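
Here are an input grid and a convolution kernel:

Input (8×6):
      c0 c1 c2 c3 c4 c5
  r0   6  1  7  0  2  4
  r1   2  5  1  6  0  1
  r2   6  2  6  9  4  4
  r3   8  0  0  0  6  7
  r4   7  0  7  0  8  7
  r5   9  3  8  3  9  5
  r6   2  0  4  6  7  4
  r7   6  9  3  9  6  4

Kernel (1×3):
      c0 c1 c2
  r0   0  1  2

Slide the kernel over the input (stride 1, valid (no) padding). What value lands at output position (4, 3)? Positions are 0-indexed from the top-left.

The receptive field on the input at this output position is [0 8 7]. Elementwise product with the kernel and sum: 8·1 + 7·2.

22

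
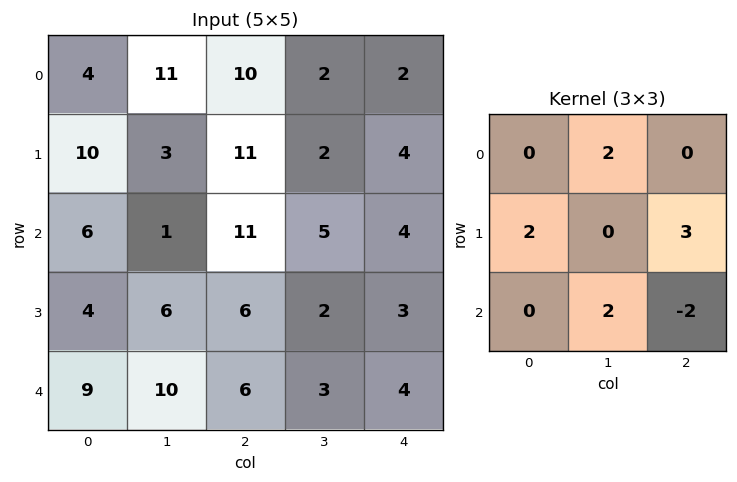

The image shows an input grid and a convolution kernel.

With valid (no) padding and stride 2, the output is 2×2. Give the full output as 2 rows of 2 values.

55 40
36 29

Output[0,0]: The receptive field on the input at this output position is [4 11 10 / 10 3 11 / 6 1 11]. Elementwise product with the kernel and sum: 11·2 + 10·2 + 11·3 + 1·2 + 11·-2.
Output[0,1]: The receptive field on the input at this output position is [10 2 2 / 11 2 4 / 11 5 4]. Elementwise product with the kernel and sum: 2·2 + 11·2 + 4·3 + 5·2 + 4·-2.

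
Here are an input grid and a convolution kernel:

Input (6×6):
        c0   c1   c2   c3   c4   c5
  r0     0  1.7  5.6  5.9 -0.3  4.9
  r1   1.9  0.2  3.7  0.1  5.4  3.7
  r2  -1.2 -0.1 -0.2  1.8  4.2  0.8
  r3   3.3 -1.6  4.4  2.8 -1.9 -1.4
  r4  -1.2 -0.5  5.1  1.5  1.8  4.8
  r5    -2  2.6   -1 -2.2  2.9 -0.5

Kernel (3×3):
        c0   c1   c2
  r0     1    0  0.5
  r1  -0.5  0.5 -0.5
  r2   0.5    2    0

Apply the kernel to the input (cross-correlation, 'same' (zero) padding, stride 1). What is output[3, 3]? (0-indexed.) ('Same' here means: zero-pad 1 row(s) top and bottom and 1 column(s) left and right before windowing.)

7.6

The receptive field on the zero-padded input at this output position is [-0.2 1.8 4.2 / 4.4 2.8 -1.9 / 5.1 1.5 1.8]. Elementwise product with the kernel and sum: -0.2·1 + 4.2·0.5 + 4.4·-0.5 + 2.8·0.5 + -1.9·-0.5 + 5.1·0.5 + 1.5·2.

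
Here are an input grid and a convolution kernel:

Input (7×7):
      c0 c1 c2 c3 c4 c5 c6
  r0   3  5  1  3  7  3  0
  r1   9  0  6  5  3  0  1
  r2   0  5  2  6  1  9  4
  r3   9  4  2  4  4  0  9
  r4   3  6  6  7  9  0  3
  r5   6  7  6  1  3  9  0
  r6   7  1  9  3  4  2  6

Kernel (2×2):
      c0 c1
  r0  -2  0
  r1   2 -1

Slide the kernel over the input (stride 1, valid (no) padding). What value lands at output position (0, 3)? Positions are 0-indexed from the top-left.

1

The receptive field on the input at this output position is [3 7 / 5 3]. Elementwise product with the kernel and sum: 3·-2 + 5·2 + 3·-1.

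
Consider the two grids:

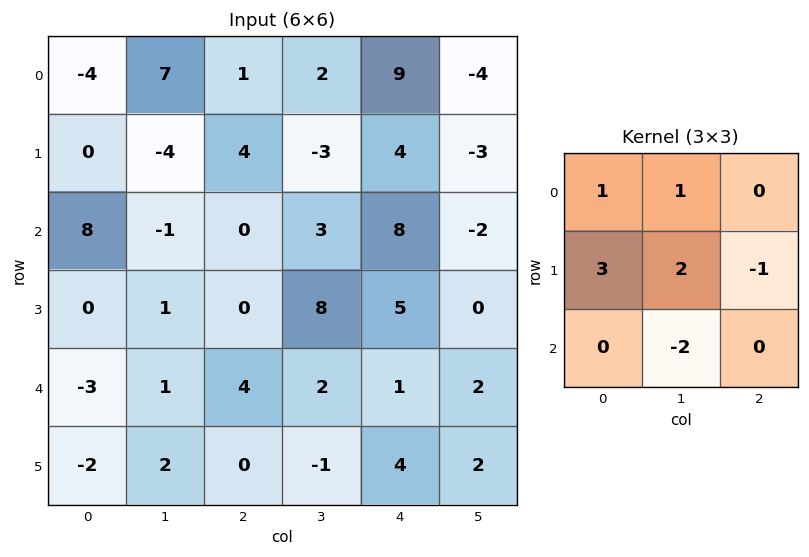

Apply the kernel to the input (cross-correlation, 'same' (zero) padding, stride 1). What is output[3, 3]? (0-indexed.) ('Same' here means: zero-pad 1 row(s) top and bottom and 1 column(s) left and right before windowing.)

The receptive field on the zero-padded input at this output position is [0 3 8 / 0 8 5 / 4 2 1]. Elementwise product with the kernel and sum: 0·1 + 3·1 + 0·3 + 8·2 + 5·-1 + 2·-2.

10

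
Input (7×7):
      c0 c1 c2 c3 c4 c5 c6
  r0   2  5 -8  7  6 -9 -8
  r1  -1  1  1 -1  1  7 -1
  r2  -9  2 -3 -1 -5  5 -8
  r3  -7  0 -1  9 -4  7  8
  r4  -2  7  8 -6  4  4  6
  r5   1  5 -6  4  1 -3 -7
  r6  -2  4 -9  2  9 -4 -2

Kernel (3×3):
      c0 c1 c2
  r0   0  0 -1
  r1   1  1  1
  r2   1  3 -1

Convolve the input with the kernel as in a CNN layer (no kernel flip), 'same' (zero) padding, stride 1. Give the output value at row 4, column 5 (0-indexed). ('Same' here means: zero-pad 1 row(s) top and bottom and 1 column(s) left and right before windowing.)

5

The receptive field on the zero-padded input at this output position is [-4 7 8 / 4 4 6 / 1 -3 -7]. Elementwise product with the kernel and sum: 8·-1 + 4·1 + 4·1 + 6·1 + 1·1 + -3·3 + -7·-1.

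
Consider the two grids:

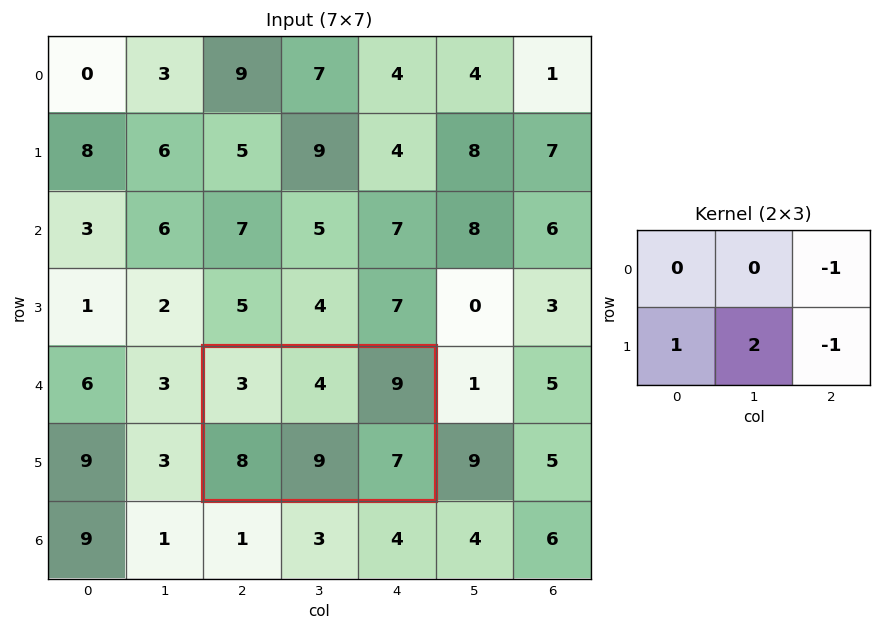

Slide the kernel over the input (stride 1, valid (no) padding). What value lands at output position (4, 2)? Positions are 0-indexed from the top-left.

The receptive field on the input at this output position is [3 4 9 / 8 9 7]. Elementwise product with the kernel and sum: 9·-1 + 8·1 + 9·2 + 7·-1.

10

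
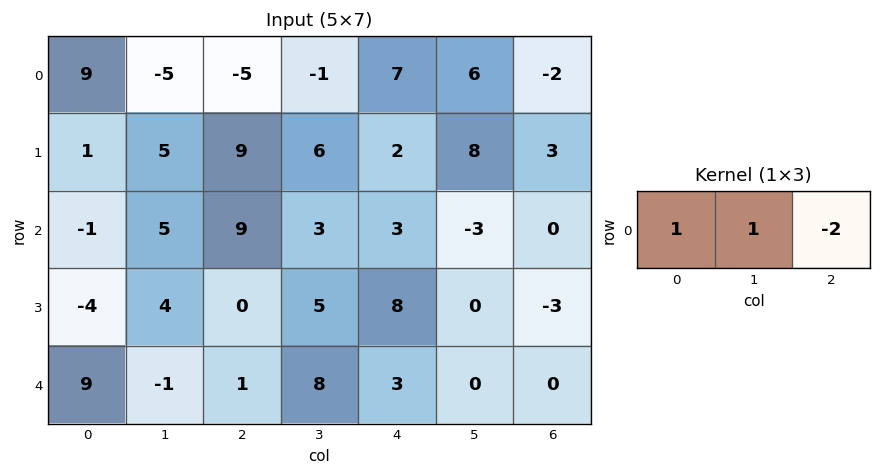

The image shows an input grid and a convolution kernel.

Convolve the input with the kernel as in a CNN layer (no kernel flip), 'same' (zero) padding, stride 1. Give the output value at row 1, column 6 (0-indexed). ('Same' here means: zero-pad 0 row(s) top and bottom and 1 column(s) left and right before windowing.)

The receptive field on the zero-padded input at this output position is [8 3 0]. Elementwise product with the kernel and sum: 8·1 + 3·1 + 0·-2.

11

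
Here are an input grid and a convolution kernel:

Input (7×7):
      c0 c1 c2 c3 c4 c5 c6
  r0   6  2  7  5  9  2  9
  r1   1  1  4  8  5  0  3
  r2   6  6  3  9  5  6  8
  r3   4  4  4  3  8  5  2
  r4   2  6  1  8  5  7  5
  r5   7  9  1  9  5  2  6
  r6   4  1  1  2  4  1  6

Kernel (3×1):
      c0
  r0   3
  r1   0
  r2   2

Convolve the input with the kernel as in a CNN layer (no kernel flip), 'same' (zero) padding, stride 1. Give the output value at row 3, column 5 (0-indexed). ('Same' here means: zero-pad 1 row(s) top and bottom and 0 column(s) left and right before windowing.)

32

The receptive field on the zero-padded input at this output position is [6 / 5 / 7]. Elementwise product with the kernel and sum: 6·3 + 7·2.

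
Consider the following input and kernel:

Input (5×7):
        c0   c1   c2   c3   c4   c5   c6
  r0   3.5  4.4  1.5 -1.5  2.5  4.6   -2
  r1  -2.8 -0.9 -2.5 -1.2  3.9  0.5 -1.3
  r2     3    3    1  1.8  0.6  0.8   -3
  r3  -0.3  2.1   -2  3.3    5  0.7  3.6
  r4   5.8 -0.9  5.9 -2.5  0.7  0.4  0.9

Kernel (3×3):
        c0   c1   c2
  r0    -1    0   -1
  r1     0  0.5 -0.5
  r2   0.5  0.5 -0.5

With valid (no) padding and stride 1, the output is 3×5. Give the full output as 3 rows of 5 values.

-1.7 -2.45 -5.45 -0.6 2.6
8.2 0.1 -2.65 4.4 0.35
-2.45 -3.7 -1.1 -1.55 1.05

Output[0,0]: The receptive field on the input at this output position is [3.5 4.4 1.5 / -2.8 -0.9 -2.5 / 3 3 1]. Elementwise product with the kernel and sum: 3.5·-1 + 1.5·-1 + -0.9·0.5 + -2.5·-0.5 + 3·0.5 + 3·0.5 + 1·-0.5.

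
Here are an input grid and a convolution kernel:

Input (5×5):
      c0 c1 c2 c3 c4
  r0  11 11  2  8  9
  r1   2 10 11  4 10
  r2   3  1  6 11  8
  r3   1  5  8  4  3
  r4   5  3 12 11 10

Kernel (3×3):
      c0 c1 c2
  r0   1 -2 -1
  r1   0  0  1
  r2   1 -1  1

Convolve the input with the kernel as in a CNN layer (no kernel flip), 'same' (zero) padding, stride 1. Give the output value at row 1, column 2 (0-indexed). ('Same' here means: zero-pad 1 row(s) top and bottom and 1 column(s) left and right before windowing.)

9

The receptive field on the zero-padded input at this output position is [11 2 8 / 10 11 4 / 1 6 11]. Elementwise product with the kernel and sum: 11·1 + 2·-2 + 8·-1 + 4·1 + 1·1 + 6·-1 + 11·1.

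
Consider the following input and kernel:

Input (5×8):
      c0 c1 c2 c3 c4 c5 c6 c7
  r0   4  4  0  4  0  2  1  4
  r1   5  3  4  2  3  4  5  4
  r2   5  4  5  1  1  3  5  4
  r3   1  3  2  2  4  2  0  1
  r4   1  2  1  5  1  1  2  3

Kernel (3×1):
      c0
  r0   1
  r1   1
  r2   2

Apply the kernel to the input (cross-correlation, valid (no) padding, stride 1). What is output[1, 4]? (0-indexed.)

The receptive field on the input at this output position is [3 / 1 / 4]. Elementwise product with the kernel and sum: 3·1 + 1·1 + 4·2.

12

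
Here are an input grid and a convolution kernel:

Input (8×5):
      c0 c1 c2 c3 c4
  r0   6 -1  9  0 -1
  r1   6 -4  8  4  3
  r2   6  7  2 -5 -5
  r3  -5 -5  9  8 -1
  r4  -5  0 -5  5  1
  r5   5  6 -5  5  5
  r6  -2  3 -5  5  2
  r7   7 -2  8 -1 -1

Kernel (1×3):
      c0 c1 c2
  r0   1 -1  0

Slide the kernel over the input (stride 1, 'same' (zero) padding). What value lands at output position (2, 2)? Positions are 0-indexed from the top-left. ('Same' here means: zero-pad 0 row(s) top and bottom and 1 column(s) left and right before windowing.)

5

The receptive field on the zero-padded input at this output position is [7 2 -5]. Elementwise product with the kernel and sum: 7·1 + 2·-1.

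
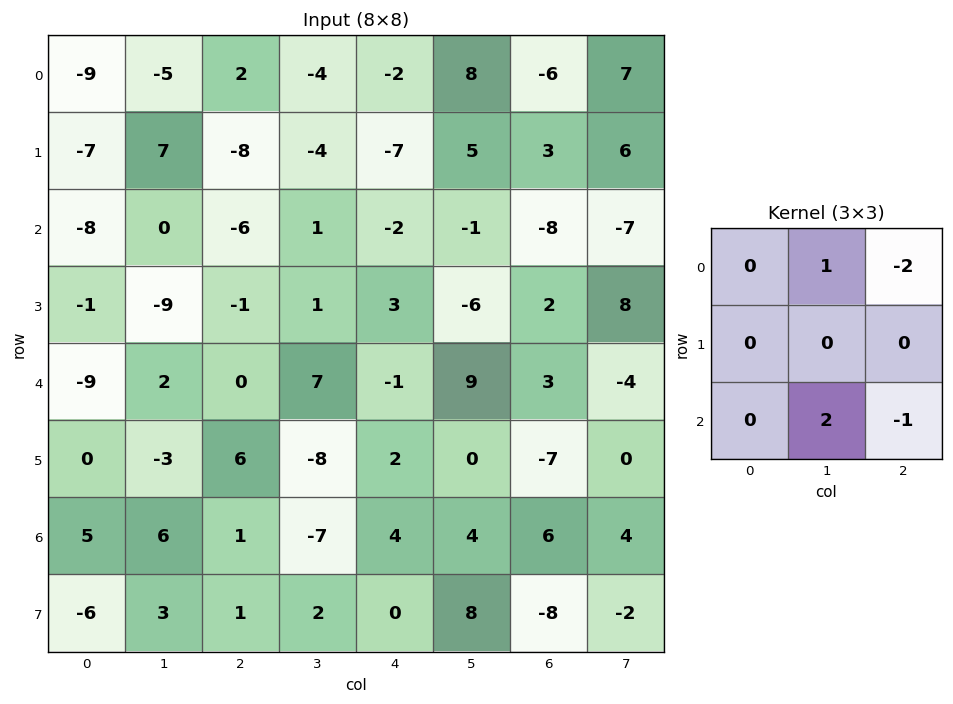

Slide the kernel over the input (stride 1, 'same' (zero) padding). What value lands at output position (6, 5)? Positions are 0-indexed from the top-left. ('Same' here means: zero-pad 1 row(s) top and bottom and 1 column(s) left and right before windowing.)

The receptive field on the zero-padded input at this output position is [2 0 -7 / 4 4 6 / 0 8 -8]. Elementwise product with the kernel and sum: 0·1 + -7·-2 + 8·2 + -8·-1.

38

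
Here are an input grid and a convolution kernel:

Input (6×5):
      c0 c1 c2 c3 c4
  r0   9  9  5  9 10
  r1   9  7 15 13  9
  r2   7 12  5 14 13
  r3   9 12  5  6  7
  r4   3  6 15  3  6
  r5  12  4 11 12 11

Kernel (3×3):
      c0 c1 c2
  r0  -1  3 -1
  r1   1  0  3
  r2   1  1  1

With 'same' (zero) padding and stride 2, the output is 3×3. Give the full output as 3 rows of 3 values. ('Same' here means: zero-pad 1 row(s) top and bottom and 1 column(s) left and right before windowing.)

43 71 31
77 102 41
49 39 41

Output[0,0]: The receptive field on the zero-padded input at this output position is [0 0 0 / 0 9 9 / 0 9 7]. Elementwise product with the kernel and sum: 0·-1 + 0·3 + 0·-1 + 0·1 + 9·3 + 0·1 + 9·1 + 7·1.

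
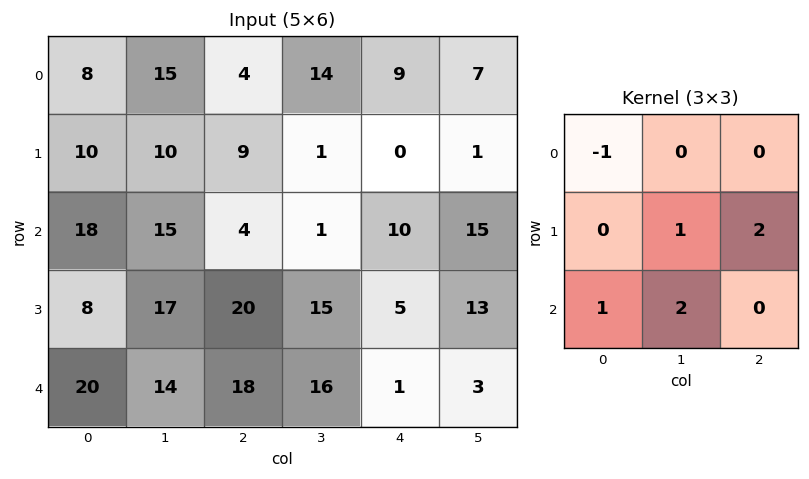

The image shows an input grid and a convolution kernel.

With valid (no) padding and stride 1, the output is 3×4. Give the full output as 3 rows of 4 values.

68 19 3 9
55 53 62 64
87 85 71 48

Output[0,0]: The receptive field on the input at this output position is [8 15 4 / 10 10 9 / 18 15 4]. Elementwise product with the kernel and sum: 8·-1 + 10·1 + 9·2 + 18·1 + 15·2.
Output[0,1]: The receptive field on the input at this output position is [15 4 14 / 10 9 1 / 15 4 1]. Elementwise product with the kernel and sum: 15·-1 + 9·1 + 1·2 + 15·1 + 4·2.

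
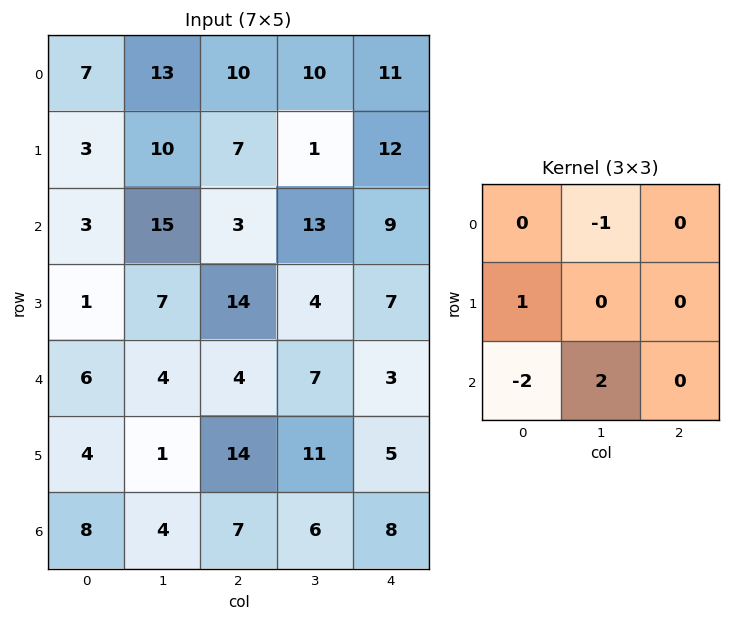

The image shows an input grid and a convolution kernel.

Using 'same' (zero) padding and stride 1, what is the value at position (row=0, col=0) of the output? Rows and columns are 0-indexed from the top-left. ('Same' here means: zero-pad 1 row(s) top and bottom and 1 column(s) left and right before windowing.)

6

The receptive field on the zero-padded input at this output position is [0 0 0 / 0 7 13 / 0 3 10]. Elementwise product with the kernel and sum: 0·-1 + 0·1 + 0·-2 + 3·2.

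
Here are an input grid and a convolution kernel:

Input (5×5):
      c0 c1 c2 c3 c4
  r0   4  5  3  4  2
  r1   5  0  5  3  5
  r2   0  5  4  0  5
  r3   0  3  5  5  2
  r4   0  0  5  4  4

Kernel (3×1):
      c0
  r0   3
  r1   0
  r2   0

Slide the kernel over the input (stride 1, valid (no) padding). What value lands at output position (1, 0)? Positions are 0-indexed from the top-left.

15

The receptive field on the input at this output position is [5 / 0 / 0]. Elementwise product with the kernel and sum: 5·3.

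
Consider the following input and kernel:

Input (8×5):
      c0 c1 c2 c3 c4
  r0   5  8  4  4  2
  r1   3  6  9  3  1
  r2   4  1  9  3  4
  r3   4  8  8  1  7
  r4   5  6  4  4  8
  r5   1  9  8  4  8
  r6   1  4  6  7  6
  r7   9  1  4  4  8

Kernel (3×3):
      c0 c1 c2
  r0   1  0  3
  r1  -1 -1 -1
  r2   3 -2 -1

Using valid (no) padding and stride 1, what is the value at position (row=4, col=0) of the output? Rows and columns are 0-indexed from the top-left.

The receptive field on the input at this output position is [5 6 4 / 1 9 8 / 1 4 6]. Elementwise product with the kernel and sum: 5·1 + 4·3 + 1·-1 + 9·-1 + 8·-1 + 1·3 + 4·-2 + 6·-1.

-12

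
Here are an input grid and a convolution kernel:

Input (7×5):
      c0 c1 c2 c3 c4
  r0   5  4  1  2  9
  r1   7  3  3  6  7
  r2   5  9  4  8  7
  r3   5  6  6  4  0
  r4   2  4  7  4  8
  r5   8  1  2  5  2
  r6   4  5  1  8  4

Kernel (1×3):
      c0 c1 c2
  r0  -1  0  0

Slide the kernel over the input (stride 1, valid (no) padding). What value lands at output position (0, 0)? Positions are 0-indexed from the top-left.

The receptive field on the input at this output position is [5 4 1]. Elementwise product with the kernel and sum: 5·-1.

-5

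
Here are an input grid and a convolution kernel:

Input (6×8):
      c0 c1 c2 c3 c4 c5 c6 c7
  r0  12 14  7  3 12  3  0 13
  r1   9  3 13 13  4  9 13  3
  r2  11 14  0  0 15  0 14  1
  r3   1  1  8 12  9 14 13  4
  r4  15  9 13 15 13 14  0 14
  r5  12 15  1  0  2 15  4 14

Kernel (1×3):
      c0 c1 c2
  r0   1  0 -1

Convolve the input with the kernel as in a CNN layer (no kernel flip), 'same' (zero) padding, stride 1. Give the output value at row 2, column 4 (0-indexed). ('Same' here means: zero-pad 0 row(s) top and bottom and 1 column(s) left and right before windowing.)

The receptive field on the zero-padded input at this output position is [0 15 0]. Elementwise product with the kernel and sum: 0·1 + 0·-1.

0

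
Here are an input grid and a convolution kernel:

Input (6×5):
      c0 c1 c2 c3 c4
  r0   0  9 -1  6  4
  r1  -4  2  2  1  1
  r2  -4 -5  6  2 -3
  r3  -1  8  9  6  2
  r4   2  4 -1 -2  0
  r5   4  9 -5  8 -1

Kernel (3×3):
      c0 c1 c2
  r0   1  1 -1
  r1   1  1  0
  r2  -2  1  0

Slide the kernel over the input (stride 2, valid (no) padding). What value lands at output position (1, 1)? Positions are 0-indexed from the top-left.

26

The receptive field on the input at this output position is [6 2 -3 / 9 6 2 / -1 -2 0]. Elementwise product with the kernel and sum: 6·1 + 2·1 + -3·-1 + 9·1 + 6·1 + -1·-2 + -2·1.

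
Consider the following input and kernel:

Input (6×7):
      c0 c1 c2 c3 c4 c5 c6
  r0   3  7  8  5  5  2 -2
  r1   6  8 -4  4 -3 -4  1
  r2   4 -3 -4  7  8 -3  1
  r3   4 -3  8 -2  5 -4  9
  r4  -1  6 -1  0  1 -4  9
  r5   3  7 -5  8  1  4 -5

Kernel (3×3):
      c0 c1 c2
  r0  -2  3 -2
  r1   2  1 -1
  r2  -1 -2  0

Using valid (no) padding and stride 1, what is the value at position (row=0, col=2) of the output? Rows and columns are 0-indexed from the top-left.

-22

The receptive field on the input at this output position is [8 5 5 / -4 4 -3 / -4 7 8]. Elementwise product with the kernel and sum: 8·-2 + 5·3 + 5·-2 + -4·2 + 4·1 + -3·-1 + -4·-1 + 7·-2.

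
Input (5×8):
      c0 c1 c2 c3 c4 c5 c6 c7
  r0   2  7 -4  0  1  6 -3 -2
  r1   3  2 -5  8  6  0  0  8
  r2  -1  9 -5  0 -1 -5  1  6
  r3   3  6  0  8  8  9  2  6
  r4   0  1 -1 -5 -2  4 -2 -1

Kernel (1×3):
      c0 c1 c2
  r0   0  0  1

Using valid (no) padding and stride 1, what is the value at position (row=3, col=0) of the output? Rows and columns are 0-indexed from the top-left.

0

The receptive field on the input at this output position is [3 6 0]. Elementwise product with the kernel and sum: 0·1.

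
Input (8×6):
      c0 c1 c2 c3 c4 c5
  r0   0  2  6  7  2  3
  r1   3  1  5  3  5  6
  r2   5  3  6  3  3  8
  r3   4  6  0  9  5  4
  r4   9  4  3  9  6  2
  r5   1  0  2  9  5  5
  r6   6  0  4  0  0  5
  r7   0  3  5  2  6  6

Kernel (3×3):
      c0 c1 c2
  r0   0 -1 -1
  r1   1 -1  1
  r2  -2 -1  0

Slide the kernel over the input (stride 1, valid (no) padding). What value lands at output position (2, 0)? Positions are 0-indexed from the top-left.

-33

The receptive field on the input at this output position is [5 3 6 / 4 6 0 / 9 4 3]. Elementwise product with the kernel and sum: 3·-1 + 6·-1 + 4·1 + 6·-1 + 0·1 + 9·-2 + 4·-1.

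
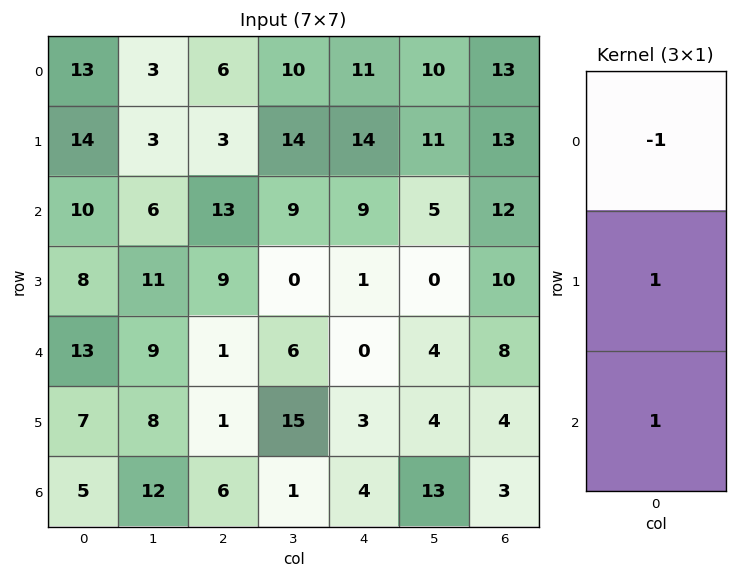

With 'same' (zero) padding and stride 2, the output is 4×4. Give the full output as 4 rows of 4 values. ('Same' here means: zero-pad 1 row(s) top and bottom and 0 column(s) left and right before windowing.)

Output[0,0]: The receptive field on the zero-padded input at this output position is [0 / 13 / 14]. Elementwise product with the kernel and sum: 0·-1 + 13·1 + 14·1.

27 9 25 26
4 19 -4 9
12 -7 2 2
-2 5 1 -1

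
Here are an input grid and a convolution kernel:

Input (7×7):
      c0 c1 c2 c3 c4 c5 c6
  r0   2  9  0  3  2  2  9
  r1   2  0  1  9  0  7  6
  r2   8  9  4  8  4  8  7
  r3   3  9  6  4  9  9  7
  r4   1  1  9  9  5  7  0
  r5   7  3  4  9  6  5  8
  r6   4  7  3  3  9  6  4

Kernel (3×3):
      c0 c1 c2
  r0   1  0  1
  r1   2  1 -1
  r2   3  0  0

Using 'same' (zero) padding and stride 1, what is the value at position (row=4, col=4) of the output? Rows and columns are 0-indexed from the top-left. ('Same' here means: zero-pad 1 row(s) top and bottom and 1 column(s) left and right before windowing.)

The receptive field on the zero-padded input at this output position is [4 9 9 / 9 5 7 / 9 6 5]. Elementwise product with the kernel and sum: 4·1 + 9·1 + 9·2 + 5·1 + 7·-1 + 9·3.

56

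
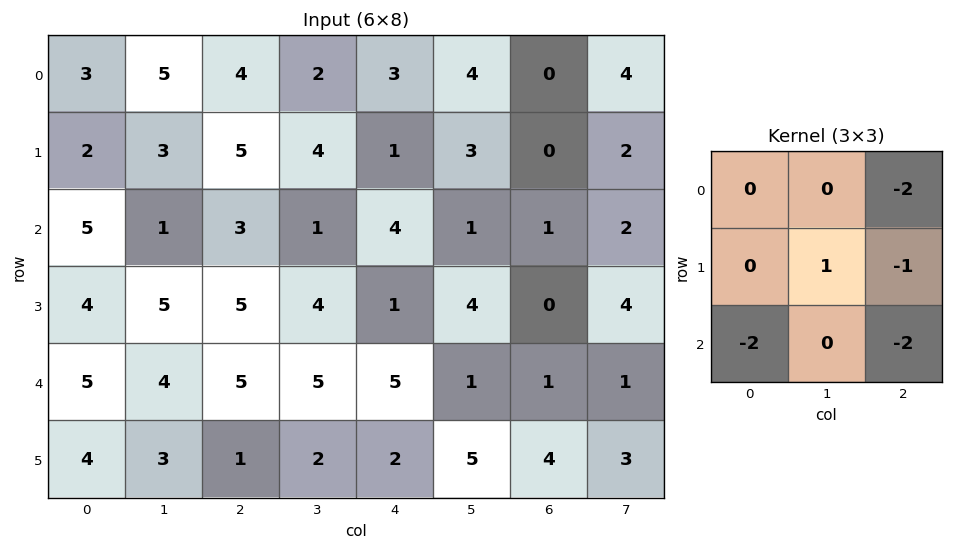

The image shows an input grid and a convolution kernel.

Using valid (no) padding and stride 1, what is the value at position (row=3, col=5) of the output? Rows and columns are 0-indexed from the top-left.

The receptive field on the input at this output position is [4 0 4 / 1 1 1 / 5 4 3]. Elementwise product with the kernel and sum: 4·-2 + 1·1 + 1·-1 + 5·-2 + 3·-2.

-24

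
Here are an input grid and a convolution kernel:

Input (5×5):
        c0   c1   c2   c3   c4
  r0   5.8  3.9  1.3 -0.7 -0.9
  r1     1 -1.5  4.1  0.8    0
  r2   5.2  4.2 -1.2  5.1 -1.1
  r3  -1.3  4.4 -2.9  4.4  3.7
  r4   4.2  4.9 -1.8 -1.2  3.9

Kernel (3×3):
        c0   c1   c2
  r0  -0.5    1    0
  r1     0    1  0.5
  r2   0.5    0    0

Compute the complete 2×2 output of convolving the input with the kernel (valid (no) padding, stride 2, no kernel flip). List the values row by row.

4.15 -1.15
6.65 11.05

Output[0,0]: The receptive field on the input at this output position is [5.8 3.9 1.3 / 1 -1.5 4.1 / 5.2 4.2 -1.2]. Elementwise product with the kernel and sum: 5.8·-0.5 + 3.9·1 + -1.5·1 + 4.1·0.5 + 5.2·0.5.
Output[0,1]: The receptive field on the input at this output position is [1.3 -0.7 -0.9 / 4.1 0.8 0 / -1.2 5.1 -1.1]. Elementwise product with the kernel and sum: 1.3·-0.5 + -0.7·1 + 0.8·1 + 0·0.5 + -1.2·0.5.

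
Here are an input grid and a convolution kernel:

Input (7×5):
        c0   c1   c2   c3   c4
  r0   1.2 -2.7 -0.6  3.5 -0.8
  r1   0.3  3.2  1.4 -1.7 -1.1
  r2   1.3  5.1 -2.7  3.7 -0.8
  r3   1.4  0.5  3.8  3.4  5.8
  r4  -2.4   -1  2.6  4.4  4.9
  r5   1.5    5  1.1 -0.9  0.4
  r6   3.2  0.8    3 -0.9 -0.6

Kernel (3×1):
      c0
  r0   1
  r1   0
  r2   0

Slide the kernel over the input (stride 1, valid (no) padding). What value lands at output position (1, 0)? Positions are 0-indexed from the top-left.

The receptive field on the input at this output position is [0.3 / 1.3 / 1.4]. Elementwise product with the kernel and sum: 0.3·1.

0.3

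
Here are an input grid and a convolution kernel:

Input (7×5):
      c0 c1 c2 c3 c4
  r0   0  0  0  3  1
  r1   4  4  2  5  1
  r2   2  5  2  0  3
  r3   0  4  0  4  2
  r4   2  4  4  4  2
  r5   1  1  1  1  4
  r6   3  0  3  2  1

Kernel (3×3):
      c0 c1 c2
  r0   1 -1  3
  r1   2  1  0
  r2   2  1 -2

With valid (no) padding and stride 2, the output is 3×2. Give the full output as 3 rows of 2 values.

Output[0,0]: The receptive field on the input at this output position is [0 0 0 / 4 4 2 / 2 5 2]. Elementwise product with the kernel and sum: 0·1 + 0·-1 + 0·3 + 4·2 + 4·1 + 2·2 + 5·1 + 2·-2.

17 7
7 23
13 15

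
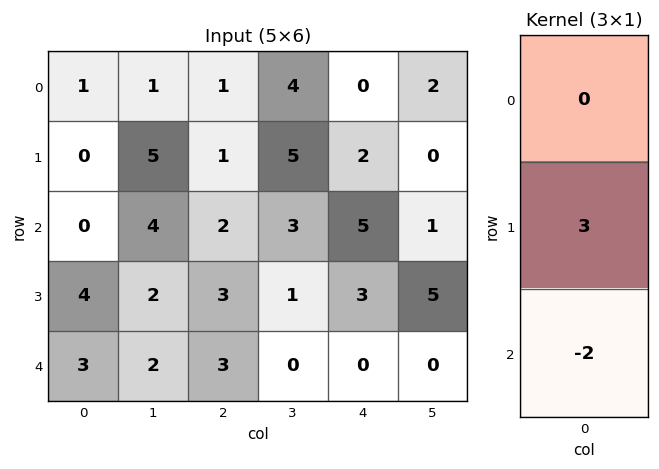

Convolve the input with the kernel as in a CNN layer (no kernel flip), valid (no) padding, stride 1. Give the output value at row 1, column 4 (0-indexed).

9

The receptive field on the input at this output position is [2 / 5 / 3]. Elementwise product with the kernel and sum: 5·3 + 3·-2.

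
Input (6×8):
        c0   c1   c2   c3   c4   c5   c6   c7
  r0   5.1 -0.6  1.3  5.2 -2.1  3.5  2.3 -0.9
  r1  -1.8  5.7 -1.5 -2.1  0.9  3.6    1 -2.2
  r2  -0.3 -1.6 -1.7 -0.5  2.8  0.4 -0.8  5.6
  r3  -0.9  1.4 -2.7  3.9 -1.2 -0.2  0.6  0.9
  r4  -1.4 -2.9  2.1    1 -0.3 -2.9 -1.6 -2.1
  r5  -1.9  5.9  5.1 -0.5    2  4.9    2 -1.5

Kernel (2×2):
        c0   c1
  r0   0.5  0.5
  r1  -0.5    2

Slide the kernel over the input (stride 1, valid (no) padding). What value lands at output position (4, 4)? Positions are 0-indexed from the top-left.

7.2

The receptive field on the input at this output position is [-0.3 -2.9 / 2 4.9]. Elementwise product with the kernel and sum: -0.3·0.5 + -2.9·0.5 + 2·-0.5 + 4.9·2.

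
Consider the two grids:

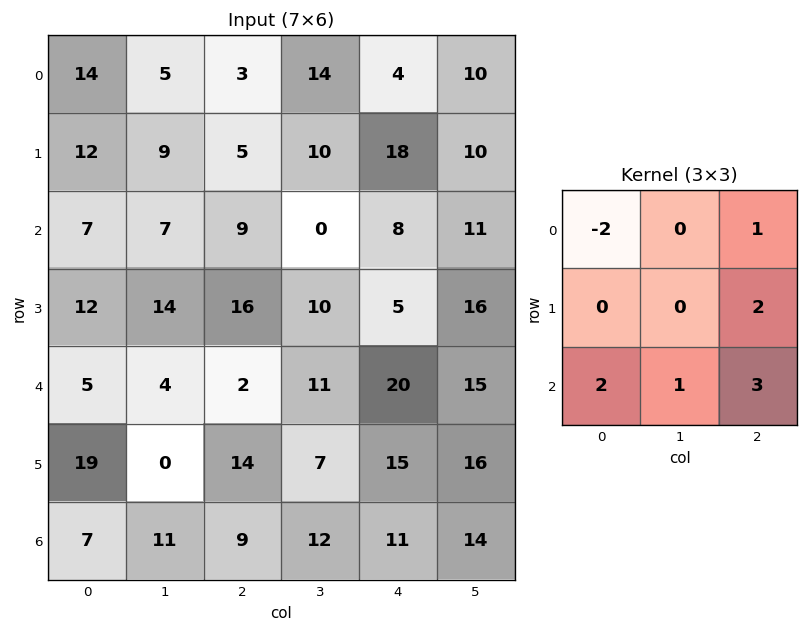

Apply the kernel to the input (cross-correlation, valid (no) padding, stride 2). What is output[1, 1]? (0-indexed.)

The receptive field on the input at this output position is [9 0 8 / 16 10 5 / 2 11 20]. Elementwise product with the kernel and sum: 9·-2 + 8·1 + 5·2 + 2·2 + 11·1 + 20·3.

75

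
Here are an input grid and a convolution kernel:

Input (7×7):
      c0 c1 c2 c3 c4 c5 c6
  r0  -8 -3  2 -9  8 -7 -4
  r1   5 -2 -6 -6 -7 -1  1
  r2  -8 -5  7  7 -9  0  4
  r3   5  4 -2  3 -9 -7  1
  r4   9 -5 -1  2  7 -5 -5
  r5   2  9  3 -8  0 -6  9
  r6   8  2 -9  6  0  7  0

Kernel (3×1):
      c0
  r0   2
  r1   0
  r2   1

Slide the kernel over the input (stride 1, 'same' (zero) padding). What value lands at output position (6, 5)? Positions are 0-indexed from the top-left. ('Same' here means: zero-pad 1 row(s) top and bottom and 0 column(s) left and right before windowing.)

The receptive field on the zero-padded input at this output position is [-6 / 7 / 0]. Elementwise product with the kernel and sum: -6·2 + 0·1.

-12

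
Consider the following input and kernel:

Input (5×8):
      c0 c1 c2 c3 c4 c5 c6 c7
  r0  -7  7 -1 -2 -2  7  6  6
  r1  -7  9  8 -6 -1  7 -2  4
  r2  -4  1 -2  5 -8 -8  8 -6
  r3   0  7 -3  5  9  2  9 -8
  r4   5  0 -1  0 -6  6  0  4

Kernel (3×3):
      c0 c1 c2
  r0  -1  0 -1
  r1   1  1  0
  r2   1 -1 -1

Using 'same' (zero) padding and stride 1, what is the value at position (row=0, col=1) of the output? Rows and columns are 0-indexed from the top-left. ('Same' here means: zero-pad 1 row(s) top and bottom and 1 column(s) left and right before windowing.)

The receptive field on the zero-padded input at this output position is [0 0 0 / -7 7 -1 / -7 9 8]. Elementwise product with the kernel and sum: 0·-1 + 0·-1 + -7·1 + 7·1 + -7·1 + 9·-1 + 8·-1.

-24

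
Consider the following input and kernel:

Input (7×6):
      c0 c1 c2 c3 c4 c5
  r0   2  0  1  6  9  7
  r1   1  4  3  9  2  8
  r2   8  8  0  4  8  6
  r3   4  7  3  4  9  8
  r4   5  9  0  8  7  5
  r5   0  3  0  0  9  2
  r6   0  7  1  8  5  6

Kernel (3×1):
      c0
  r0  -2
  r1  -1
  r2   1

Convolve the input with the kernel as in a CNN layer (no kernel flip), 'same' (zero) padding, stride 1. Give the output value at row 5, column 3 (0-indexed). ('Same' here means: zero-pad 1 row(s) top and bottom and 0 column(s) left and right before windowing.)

The receptive field on the zero-padded input at this output position is [8 / 0 / 8]. Elementwise product with the kernel and sum: 8·-2 + 0·-1 + 8·1.

-8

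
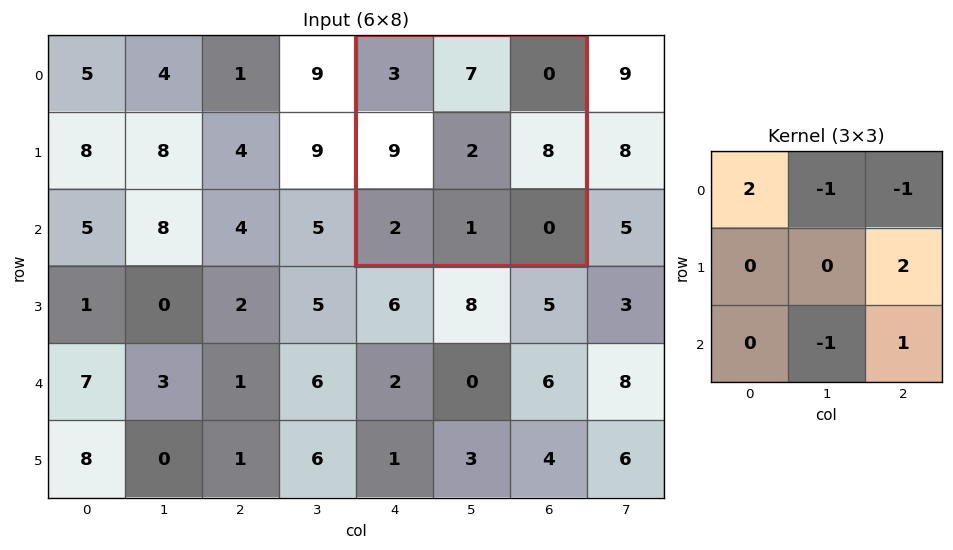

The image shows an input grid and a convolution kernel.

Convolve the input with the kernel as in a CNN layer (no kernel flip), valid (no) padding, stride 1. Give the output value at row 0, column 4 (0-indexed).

14

The receptive field on the input at this output position is [3 7 0 / 9 2 8 / 2 1 0]. Elementwise product with the kernel and sum: 3·2 + 7·-1 + 0·-1 + 8·2 + 1·-1 + 0·1.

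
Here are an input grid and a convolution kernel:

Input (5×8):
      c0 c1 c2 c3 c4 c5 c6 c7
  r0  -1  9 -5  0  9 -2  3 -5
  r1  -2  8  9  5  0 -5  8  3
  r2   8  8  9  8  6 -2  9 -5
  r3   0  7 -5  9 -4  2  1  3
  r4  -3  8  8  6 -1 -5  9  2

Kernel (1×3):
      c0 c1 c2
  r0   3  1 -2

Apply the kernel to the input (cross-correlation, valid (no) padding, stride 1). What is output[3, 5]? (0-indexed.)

1

The receptive field on the input at this output position is [2 1 3]. Elementwise product with the kernel and sum: 2·3 + 1·1 + 3·-2.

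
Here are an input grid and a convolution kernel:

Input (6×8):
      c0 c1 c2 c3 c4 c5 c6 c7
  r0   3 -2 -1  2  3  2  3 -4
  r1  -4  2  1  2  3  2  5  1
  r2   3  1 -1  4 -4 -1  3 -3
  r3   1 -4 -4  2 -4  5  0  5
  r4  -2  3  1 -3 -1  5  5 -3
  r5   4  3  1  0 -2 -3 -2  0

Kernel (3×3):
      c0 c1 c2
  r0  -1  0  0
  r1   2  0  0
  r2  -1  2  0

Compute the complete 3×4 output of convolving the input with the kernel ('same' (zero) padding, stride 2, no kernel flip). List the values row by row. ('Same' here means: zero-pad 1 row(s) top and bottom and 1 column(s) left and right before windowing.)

-8 -4 8 12
2 -4 -4 -9
8 9 -12 4

Output[0,0]: The receptive field on the zero-padded input at this output position is [0 0 0 / 0 3 -2 / 0 -4 2]. Elementwise product with the kernel and sum: 0·-1 + 0·2 + 0·-1 + -4·2.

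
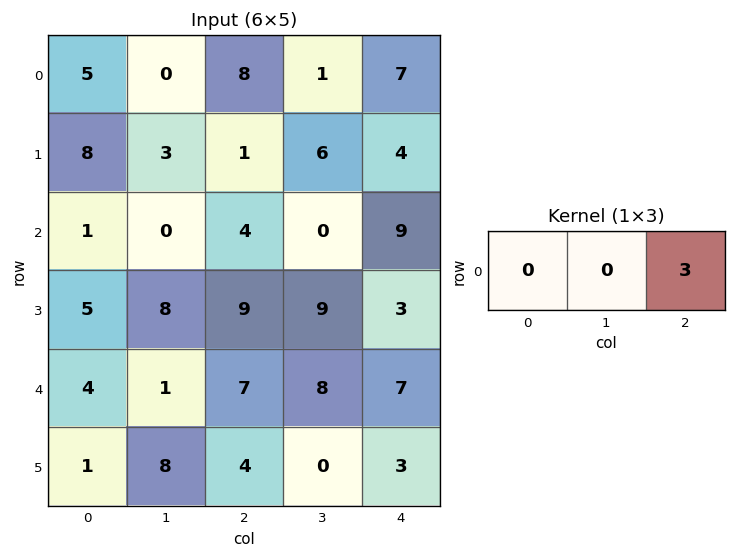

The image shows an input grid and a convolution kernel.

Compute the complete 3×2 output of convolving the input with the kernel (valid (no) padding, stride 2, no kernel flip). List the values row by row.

Output[0,0]: The receptive field on the input at this output position is [5 0 8]. Elementwise product with the kernel and sum: 8·3.
Output[0,1]: The receptive field on the input at this output position is [8 1 7]. Elementwise product with the kernel and sum: 7·3.

24 21
12 27
21 21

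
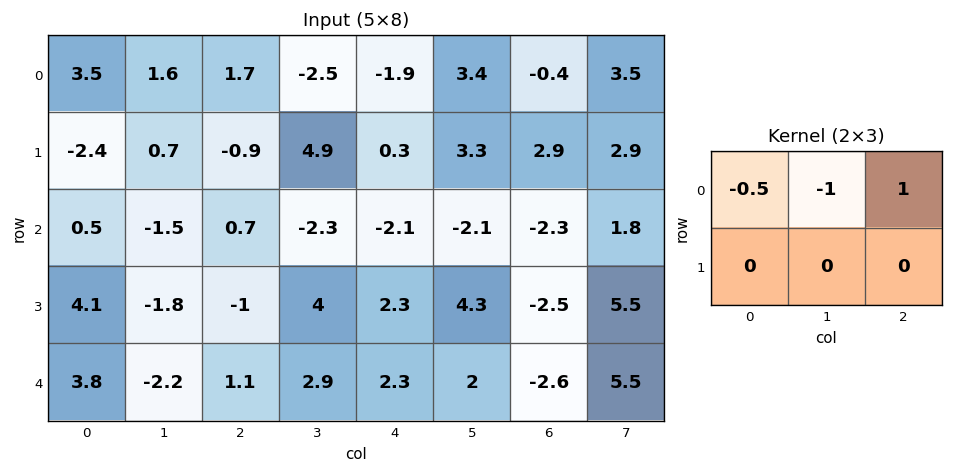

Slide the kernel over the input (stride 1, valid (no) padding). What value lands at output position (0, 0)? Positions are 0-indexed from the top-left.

-1.65

The receptive field on the input at this output position is [3.5 1.6 1.7 / -2.4 0.7 -0.9]. Elementwise product with the kernel and sum: 3.5·-0.5 + 1.6·-1 + 1.7·1.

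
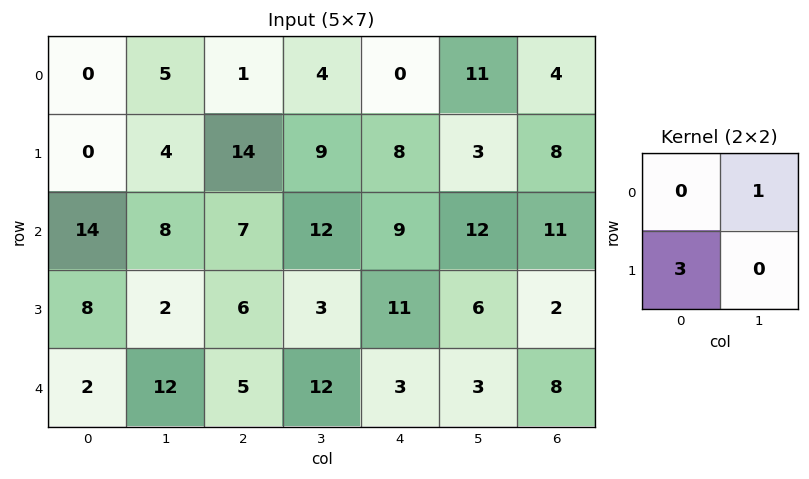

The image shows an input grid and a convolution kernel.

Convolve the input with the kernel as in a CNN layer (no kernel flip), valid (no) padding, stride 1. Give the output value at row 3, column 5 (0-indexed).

11

The receptive field on the input at this output position is [6 2 / 3 8]. Elementwise product with the kernel and sum: 2·1 + 3·3.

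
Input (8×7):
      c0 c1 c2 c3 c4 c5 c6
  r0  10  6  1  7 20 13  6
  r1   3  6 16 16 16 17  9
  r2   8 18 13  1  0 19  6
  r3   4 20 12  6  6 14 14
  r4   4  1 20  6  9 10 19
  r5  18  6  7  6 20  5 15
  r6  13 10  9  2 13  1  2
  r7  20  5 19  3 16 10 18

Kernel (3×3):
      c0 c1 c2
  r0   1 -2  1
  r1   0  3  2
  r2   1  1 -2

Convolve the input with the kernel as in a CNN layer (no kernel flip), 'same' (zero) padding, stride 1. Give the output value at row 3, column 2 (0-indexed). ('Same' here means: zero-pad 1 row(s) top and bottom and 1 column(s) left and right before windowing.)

50

The receptive field on the zero-padded input at this output position is [18 13 1 / 20 12 6 / 1 20 6]. Elementwise product with the kernel and sum: 18·1 + 13·-2 + 1·1 + 12·3 + 6·2 + 1·1 + 20·1 + 6·-2.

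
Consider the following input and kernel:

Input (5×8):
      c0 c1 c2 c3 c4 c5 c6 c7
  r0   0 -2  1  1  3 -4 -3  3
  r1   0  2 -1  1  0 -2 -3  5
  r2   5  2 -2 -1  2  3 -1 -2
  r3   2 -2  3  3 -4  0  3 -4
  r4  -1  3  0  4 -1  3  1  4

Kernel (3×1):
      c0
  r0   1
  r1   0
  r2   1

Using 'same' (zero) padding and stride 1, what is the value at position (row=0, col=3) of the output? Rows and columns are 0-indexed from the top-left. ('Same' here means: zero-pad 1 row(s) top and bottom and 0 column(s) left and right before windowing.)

1

The receptive field on the zero-padded input at this output position is [0 / 1 / 1]. Elementwise product with the kernel and sum: 0·1 + 1·1.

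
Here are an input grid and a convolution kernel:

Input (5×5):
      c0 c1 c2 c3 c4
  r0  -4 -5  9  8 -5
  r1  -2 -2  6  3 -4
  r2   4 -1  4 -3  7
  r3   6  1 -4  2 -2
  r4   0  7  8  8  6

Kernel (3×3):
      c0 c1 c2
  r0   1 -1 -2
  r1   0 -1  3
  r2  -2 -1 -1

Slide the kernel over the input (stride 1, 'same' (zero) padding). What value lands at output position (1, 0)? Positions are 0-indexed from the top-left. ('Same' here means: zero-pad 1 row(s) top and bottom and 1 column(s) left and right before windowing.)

The receptive field on the zero-padded input at this output position is [0 -4 -5 / 0 -2 -2 / 0 4 -1]. Elementwise product with the kernel and sum: 0·1 + -4·-1 + -5·-2 + -2·-1 + -2·3 + 0·-2 + 4·-1 + -1·-1.

7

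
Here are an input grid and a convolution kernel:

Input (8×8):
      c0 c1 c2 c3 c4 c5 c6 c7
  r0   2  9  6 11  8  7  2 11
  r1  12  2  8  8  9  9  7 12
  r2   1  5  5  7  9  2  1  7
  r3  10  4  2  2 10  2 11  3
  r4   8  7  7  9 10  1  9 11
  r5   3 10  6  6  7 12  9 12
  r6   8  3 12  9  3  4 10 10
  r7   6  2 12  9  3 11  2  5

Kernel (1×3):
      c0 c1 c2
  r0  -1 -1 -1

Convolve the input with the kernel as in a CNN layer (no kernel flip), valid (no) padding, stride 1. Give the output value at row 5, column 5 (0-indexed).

The receptive field on the input at this output position is [12 9 12]. Elementwise product with the kernel and sum: 12·-1 + 9·-1 + 12·-1.

-33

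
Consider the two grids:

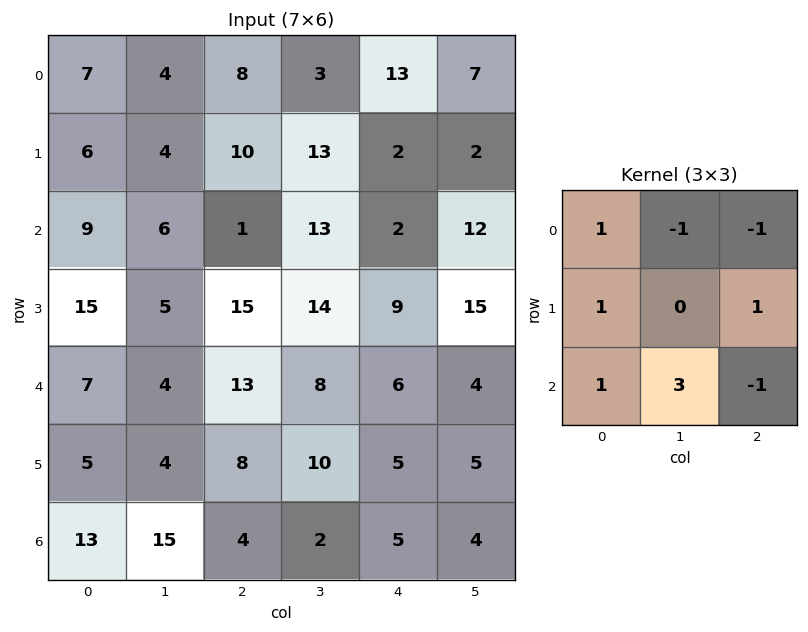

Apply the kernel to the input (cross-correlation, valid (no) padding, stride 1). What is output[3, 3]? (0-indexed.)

The receptive field on the input at this output position is [14 9 15 / 8 6 4 / 10 5 5]. Elementwise product with the kernel and sum: 14·1 + 9·-1 + 15·-1 + 8·1 + 4·1 + 10·1 + 5·3 + 5·-1.

22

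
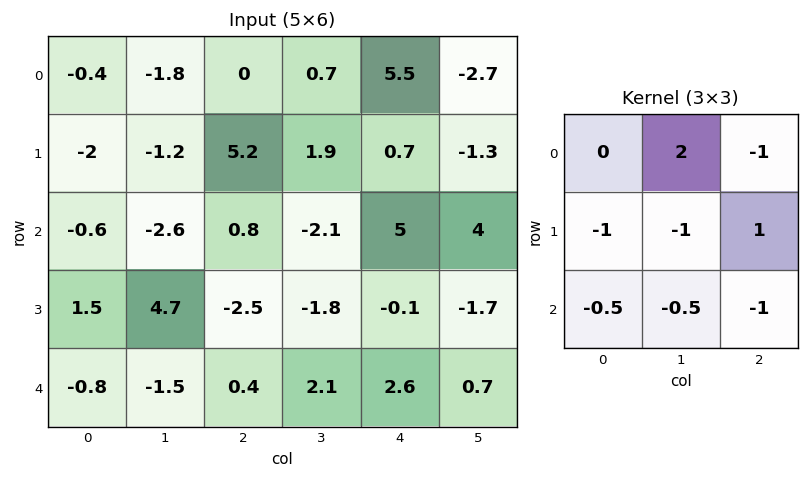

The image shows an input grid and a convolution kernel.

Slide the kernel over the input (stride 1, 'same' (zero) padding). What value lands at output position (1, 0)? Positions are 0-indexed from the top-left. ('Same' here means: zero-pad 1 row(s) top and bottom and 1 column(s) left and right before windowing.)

The receptive field on the zero-padded input at this output position is [0 -0.4 -1.8 / 0 -2 -1.2 / 0 -0.6 -2.6]. Elementwise product with the kernel and sum: -0.4·2 + -1.8·-1 + 0·-1 + -2·-1 + -1.2·1 + 0·-0.5 + -0.6·-0.5 + -2.6·-1.

4.7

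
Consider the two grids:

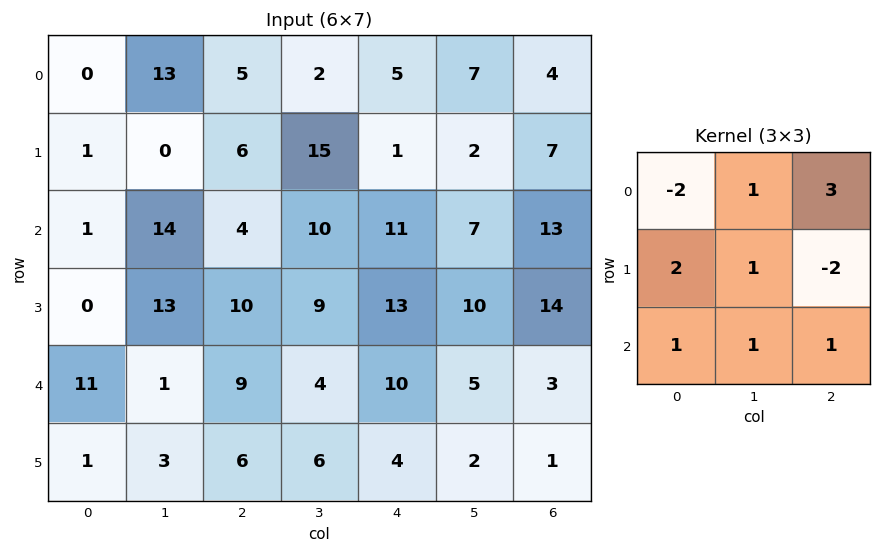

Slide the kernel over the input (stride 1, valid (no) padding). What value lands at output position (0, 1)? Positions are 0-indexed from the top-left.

-11

The receptive field on the input at this output position is [13 5 2 / 0 6 15 / 14 4 10]. Elementwise product with the kernel and sum: 13·-2 + 5·1 + 2·3 + 0·2 + 6·1 + 15·-2 + 14·1 + 4·1 + 10·1.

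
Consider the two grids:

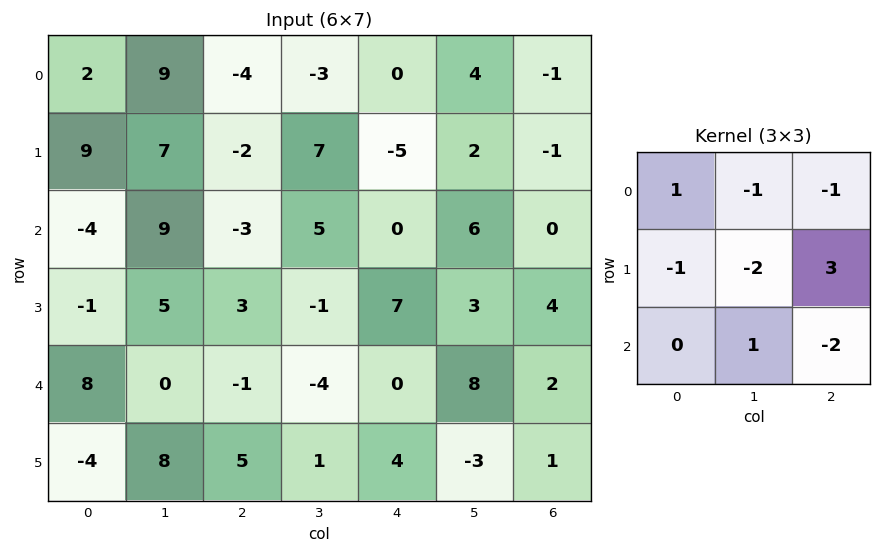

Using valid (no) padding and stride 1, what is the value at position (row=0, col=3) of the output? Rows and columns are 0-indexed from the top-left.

The receptive field on the input at this output position is [-3 0 4 / 7 -5 2 / 5 0 6]. Elementwise product with the kernel and sum: -3·1 + 0·-1 + 4·-1 + 7·-1 + -5·-2 + 2·3 + 0·1 + 6·-2.

-10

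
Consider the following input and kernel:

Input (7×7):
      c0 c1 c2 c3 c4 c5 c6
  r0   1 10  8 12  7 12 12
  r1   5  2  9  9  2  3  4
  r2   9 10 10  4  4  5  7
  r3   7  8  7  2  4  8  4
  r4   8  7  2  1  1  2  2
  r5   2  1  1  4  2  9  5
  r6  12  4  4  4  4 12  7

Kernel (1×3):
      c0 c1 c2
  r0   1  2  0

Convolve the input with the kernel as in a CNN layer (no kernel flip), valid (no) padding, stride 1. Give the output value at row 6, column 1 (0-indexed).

12

The receptive field on the input at this output position is [4 4 4]. Elementwise product with the kernel and sum: 4·1 + 4·2.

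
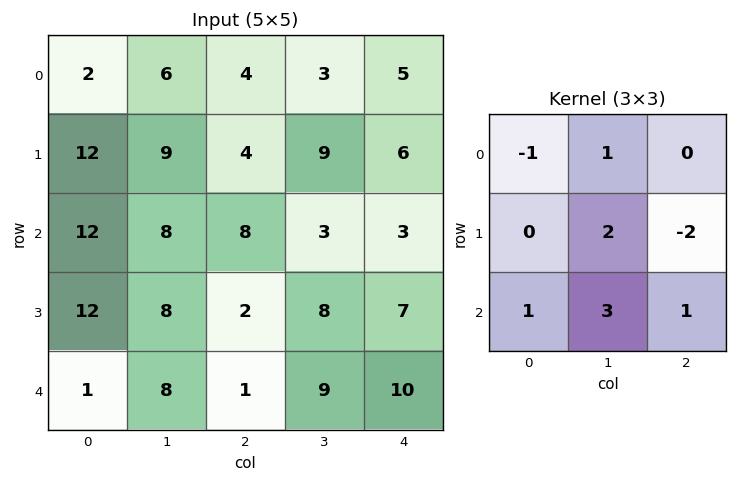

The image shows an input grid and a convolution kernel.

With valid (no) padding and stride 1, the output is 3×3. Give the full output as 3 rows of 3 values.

58 23 25
35 27 38
34 8 35

Output[0,0]: The receptive field on the input at this output position is [2 6 4 / 12 9 4 / 12 8 8]. Elementwise product with the kernel and sum: 2·-1 + 6·1 + 9·2 + 4·-2 + 12·1 + 8·3 + 8·1.
Output[0,1]: The receptive field on the input at this output position is [6 4 3 / 9 4 9 / 8 8 3]. Elementwise product with the kernel and sum: 6·-1 + 4·1 + 4·2 + 9·-2 + 8·1 + 8·3 + 3·1.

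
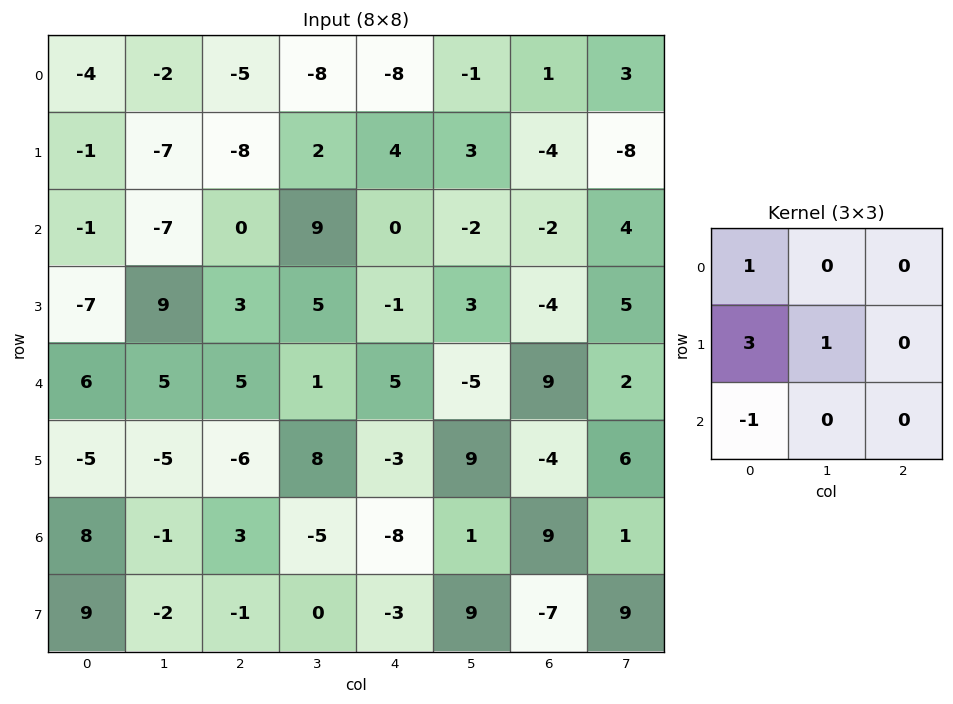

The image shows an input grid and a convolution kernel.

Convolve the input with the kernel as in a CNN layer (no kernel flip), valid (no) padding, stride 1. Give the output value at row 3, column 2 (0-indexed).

25

The receptive field on the input at this output position is [3 5 -1 / 5 1 5 / -6 8 -3]. Elementwise product with the kernel and sum: 3·1 + 5·3 + 1·1 + -6·-1.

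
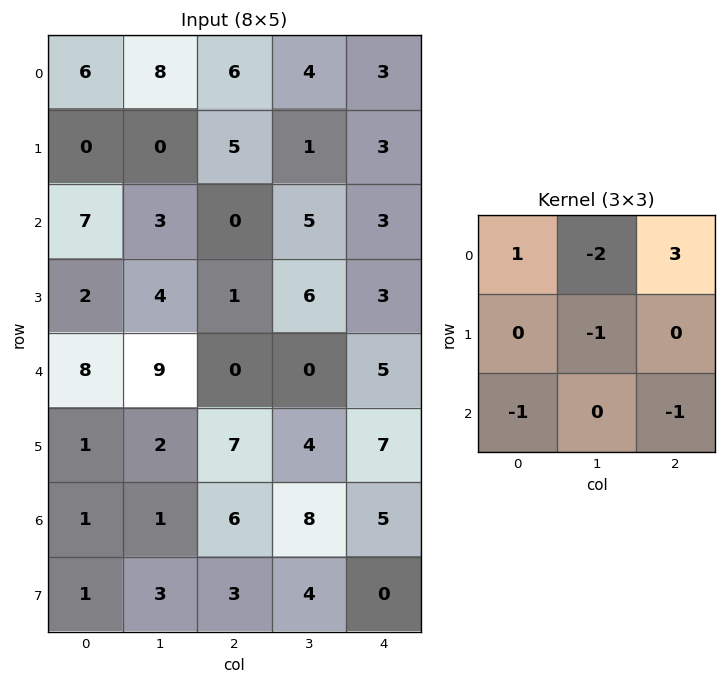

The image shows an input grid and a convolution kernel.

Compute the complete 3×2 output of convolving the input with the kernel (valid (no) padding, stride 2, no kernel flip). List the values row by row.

Output[0,0]: The receptive field on the input at this output position is [6 8 6 / 0 0 5 / 7 3 0]. Elementwise product with the kernel and sum: 6·1 + 8·-2 + 6·3 + 0·-1 + 7·-1 + 0·-1.
Output[0,1]: The receptive field on the input at this output position is [6 4 3 / 5 1 3 / 0 5 3]. Elementwise product with the kernel and sum: 6·1 + 4·-2 + 3·3 + 1·-1 + 0·-1 + 3·-1.

1 3
-11 -12
-19 0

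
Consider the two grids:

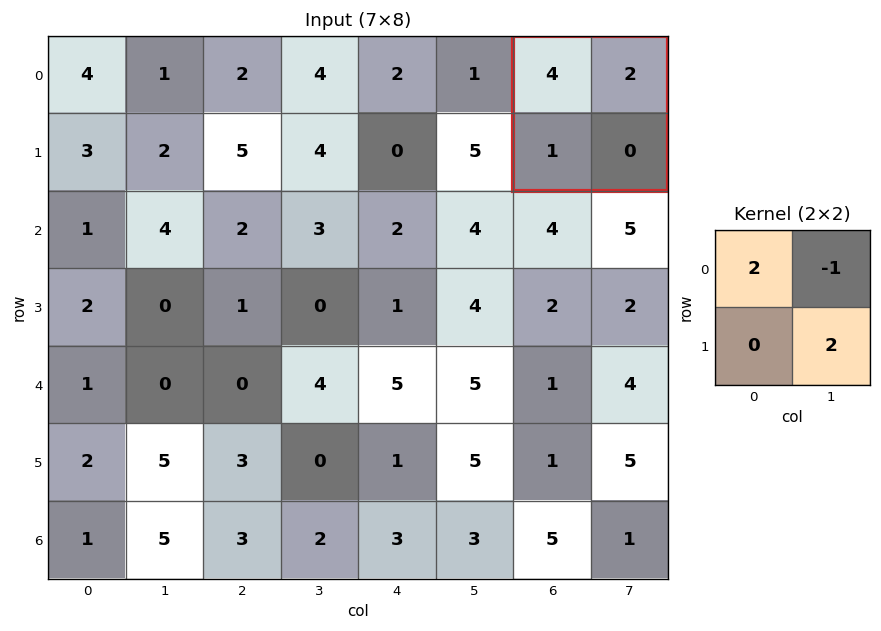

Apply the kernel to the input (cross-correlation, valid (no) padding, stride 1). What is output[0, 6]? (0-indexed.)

The receptive field on the input at this output position is [4 2 / 1 0]. Elementwise product with the kernel and sum: 4·2 + 2·-1 + 0·2.

6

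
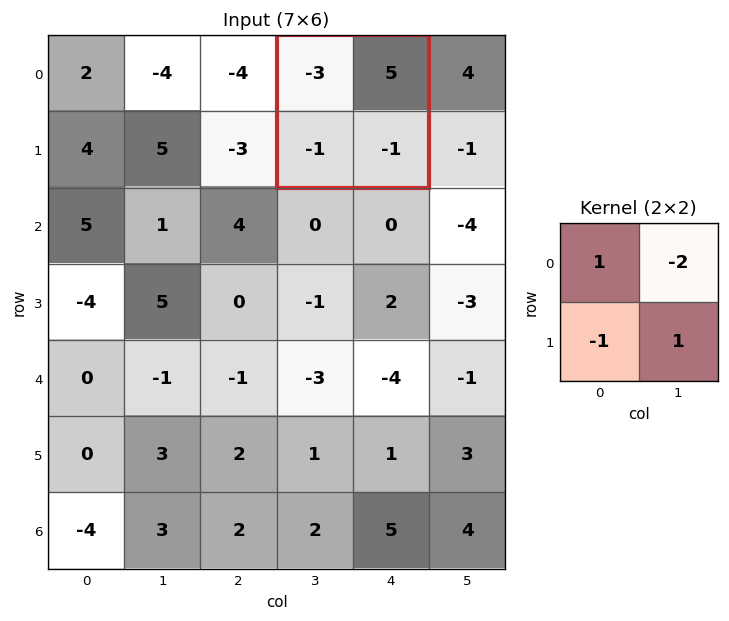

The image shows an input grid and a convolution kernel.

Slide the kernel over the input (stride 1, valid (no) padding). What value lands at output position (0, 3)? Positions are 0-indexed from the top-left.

The receptive field on the input at this output position is [-3 5 / -1 -1]. Elementwise product with the kernel and sum: -3·1 + 5·-2 + -1·-1 + -1·1.

-13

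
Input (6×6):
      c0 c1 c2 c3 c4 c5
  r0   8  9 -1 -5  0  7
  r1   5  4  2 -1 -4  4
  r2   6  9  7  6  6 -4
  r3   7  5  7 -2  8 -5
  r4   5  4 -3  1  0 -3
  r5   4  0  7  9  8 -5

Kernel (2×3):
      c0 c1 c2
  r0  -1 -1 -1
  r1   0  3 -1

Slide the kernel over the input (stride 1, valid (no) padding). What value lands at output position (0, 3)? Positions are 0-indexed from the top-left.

-18

The receptive field on the input at this output position is [-5 0 7 / -1 -4 4]. Elementwise product with the kernel and sum: -5·-1 + 0·-1 + 7·-1 + -4·3 + 4·-1.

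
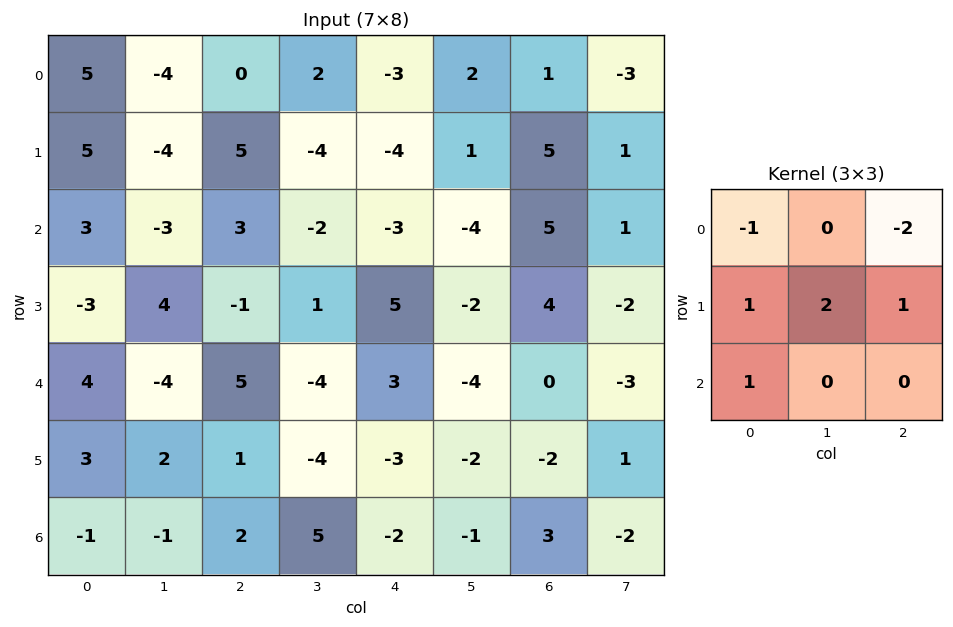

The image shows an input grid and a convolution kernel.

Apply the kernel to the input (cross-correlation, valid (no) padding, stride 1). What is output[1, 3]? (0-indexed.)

-9

The receptive field on the input at this output position is [-4 -4 1 / -2 -3 -4 / 1 5 -2]. Elementwise product with the kernel and sum: -4·-1 + 1·-2 + -2·1 + -3·2 + -4·1 + 1·1.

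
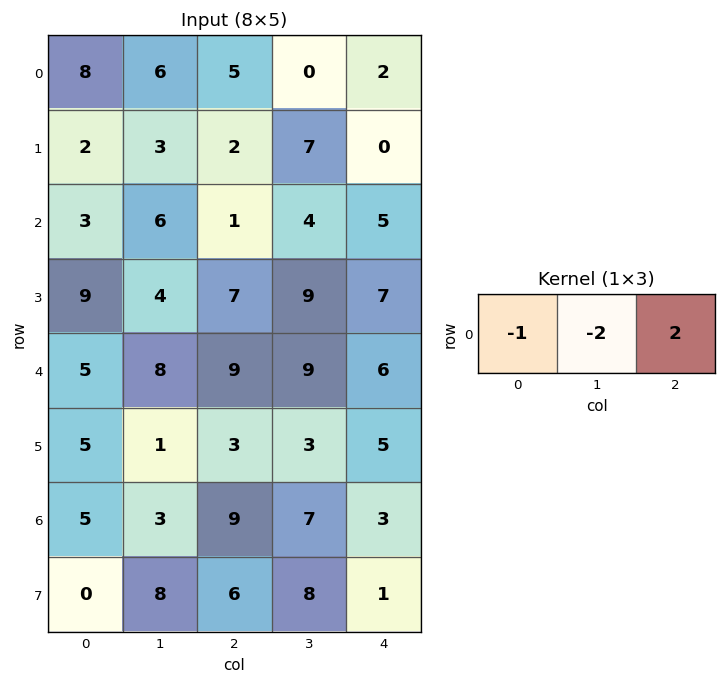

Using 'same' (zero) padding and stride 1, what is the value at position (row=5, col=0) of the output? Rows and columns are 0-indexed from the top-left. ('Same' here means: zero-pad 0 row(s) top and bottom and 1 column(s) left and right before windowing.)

The receptive field on the zero-padded input at this output position is [0 5 1]. Elementwise product with the kernel and sum: 0·-1 + 5·-2 + 1·2.

-8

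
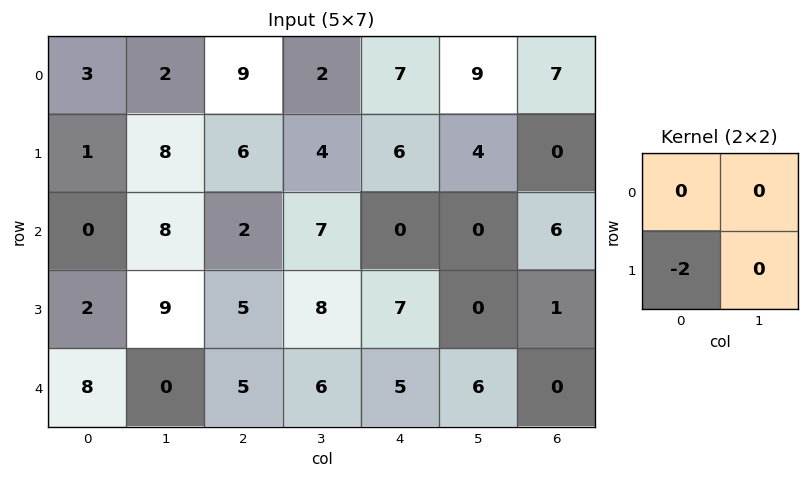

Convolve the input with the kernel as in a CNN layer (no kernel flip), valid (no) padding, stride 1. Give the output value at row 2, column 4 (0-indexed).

-14

The receptive field on the input at this output position is [0 0 / 7 0]. Elementwise product with the kernel and sum: 7·-2.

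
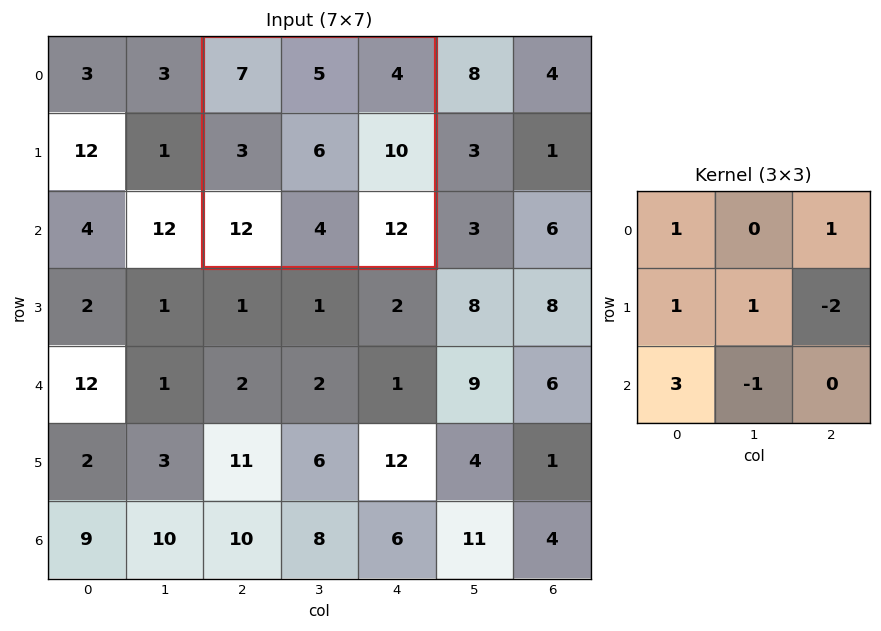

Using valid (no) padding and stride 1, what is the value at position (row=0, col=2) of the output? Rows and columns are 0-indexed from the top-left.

The receptive field on the input at this output position is [7 5 4 / 3 6 10 / 12 4 12]. Elementwise product with the kernel and sum: 7·1 + 4·1 + 3·1 + 6·1 + 10·-2 + 12·3 + 4·-1.

32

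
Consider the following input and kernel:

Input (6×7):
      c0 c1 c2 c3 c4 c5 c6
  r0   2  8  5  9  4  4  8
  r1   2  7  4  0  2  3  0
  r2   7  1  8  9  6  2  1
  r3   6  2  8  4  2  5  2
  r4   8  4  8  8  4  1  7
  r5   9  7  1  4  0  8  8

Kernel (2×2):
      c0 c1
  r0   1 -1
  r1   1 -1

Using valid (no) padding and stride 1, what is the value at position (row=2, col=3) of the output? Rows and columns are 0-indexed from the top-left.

The receptive field on the input at this output position is [9 6 / 4 2]. Elementwise product with the kernel and sum: 9·1 + 6·-1 + 4·1 + 2·-1.

5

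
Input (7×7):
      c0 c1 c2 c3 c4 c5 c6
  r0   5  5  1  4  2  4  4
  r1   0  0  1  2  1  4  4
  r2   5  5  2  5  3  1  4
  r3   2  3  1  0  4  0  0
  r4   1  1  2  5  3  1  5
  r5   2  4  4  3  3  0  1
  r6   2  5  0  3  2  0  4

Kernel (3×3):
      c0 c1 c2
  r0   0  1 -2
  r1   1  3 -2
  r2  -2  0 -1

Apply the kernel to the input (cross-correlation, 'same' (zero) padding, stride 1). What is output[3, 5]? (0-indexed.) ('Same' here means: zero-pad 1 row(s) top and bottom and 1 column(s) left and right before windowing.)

The receptive field on the zero-padded input at this output position is [3 1 4 / 4 0 0 / 3 1 5]. Elementwise product with the kernel and sum: 1·1 + 4·-2 + 4·1 + 0·3 + 0·-2 + 3·-2 + 5·-1.

-14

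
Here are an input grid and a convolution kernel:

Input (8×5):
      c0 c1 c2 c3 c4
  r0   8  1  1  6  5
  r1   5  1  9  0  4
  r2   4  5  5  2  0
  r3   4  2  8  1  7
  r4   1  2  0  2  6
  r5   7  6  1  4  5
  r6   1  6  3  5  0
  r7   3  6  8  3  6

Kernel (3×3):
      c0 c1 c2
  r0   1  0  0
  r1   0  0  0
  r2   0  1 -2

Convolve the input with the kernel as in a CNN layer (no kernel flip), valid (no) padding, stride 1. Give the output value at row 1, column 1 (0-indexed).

7

The receptive field on the input at this output position is [1 9 0 / 5 5 2 / 2 8 1]. Elementwise product with the kernel and sum: 1·1 + 8·1 + 1·-2.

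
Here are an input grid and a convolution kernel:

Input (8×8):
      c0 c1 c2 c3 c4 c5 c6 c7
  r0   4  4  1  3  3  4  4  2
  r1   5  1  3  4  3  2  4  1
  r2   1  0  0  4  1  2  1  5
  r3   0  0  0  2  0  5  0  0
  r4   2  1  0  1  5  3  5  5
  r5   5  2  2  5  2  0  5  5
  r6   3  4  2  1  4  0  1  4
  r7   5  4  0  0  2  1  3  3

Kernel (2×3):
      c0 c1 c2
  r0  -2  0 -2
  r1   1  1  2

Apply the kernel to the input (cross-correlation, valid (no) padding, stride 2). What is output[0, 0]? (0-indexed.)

The receptive field on the input at this output position is [4 4 1 / 5 1 3]. Elementwise product with the kernel and sum: 4·-2 + 1·-2 + 5·1 + 1·1 + 3·2.

2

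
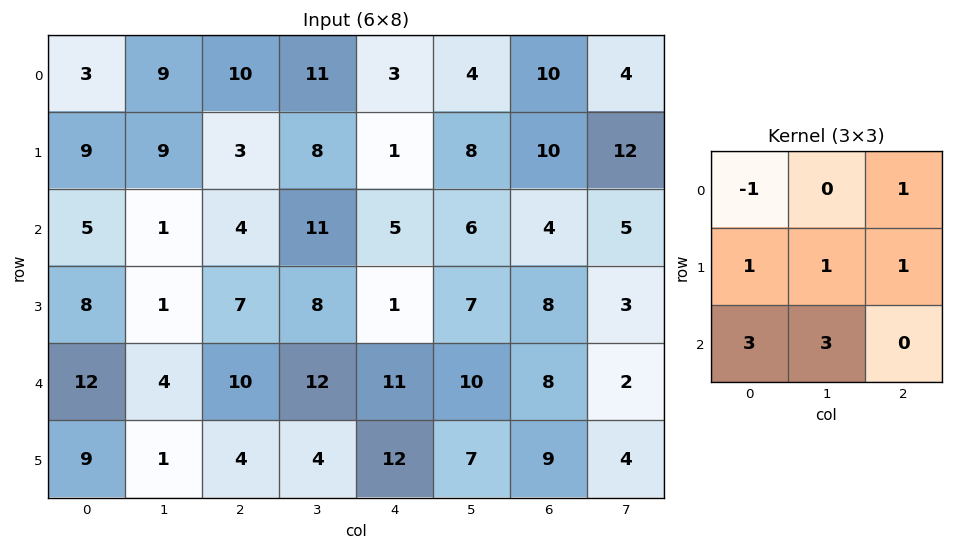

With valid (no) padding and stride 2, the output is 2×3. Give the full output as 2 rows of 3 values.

Output[0,0]: The receptive field on the input at this output position is [3 9 10 / 9 9 3 / 5 1 4]. Elementwise product with the kernel and sum: 3·-1 + 10·1 + 9·1 + 9·1 + 3·1 + 5·3 + 1·3.
Output[0,1]: The receptive field on the input at this output position is [10 11 3 / 3 8 1 / 4 11 5]. Elementwise product with the kernel and sum: 10·-1 + 3·1 + 3·1 + 8·1 + 1·1 + 4·3 + 11·3.

46 50 59
63 83 78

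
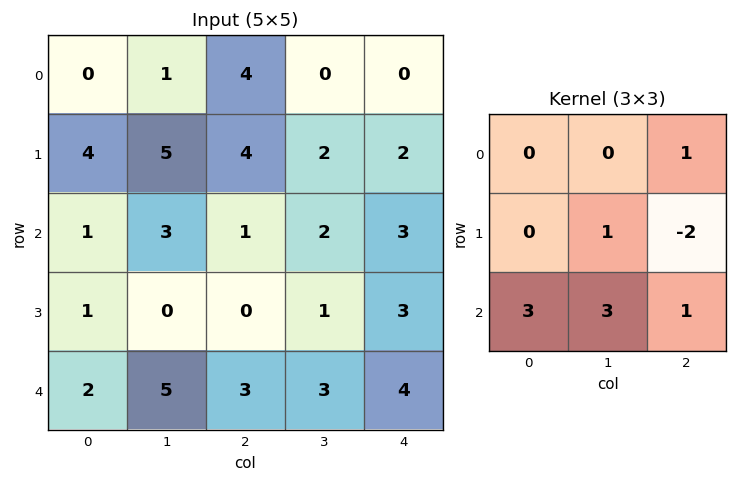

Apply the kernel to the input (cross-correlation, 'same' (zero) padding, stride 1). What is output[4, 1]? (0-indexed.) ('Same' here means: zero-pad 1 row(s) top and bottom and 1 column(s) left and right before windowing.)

-1

The receptive field on the zero-padded input at this output position is [1 0 0 / 2 5 3 / 0 0 0]. Elementwise product with the kernel and sum: 0·1 + 5·1 + 3·-2 + 0·3 + 0·3 + 0·1.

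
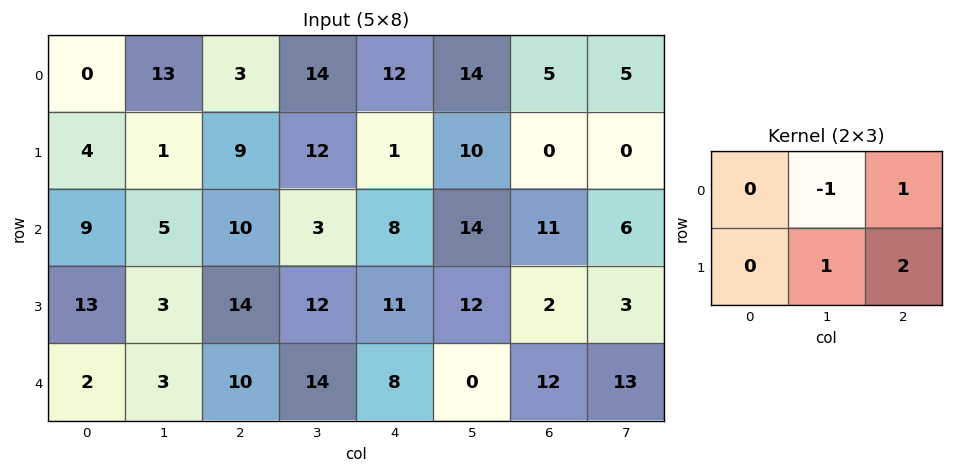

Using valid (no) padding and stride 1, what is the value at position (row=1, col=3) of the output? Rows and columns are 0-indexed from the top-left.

45

The receptive field on the input at this output position is [12 1 10 / 3 8 14]. Elementwise product with the kernel and sum: 1·-1 + 10·1 + 8·1 + 14·2.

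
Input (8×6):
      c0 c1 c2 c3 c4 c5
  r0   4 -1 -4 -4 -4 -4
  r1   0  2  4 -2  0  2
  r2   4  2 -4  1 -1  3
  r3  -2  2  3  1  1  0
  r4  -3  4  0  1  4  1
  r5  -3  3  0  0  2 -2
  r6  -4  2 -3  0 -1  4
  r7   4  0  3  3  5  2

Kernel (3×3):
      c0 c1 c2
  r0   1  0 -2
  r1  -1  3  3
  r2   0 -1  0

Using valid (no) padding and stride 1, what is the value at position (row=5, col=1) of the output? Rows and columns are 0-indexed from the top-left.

The receptive field on the input at this output position is [3 0 0 / 2 -3 0 / 0 3 3]. Elementwise product with the kernel and sum: 3·1 + 0·-2 + 2·-1 + -3·3 + 0·3 + 3·-1.

-11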